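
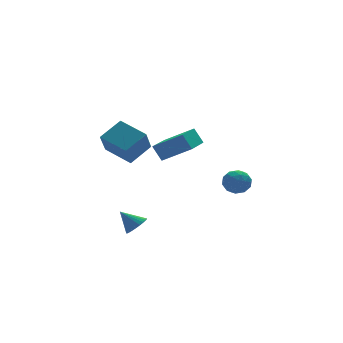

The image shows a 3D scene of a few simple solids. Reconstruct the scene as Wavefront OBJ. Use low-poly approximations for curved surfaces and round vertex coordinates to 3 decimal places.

v 0.491 1.483 3.024
v 0.226 1.984 3.872
v -0.714 2.424 2.093
v -0.978 2.925 2.941
v 1.938 2.935 2.619
v 1.674 3.436 3.467
v 0.734 3.876 1.688
v 0.469 4.377 2.536
v -2.355 1.992 -1.976
v -2.005 1.646 -1.479
v -2.965 2.628 -1.104
v -1.841 1.86 -1.521
v -1.755 2.094 -1.632
v -1.76 2.313 -1.795
v -1.857 2.483 -1.986
v -2.029 2.578 -2.176
v -2.251 2.584 -2.335
v -2.488 2.5 -2.439
v -2.706 2.338 -2.474
v -2.87 2.124 -2.432
v -2.956 1.889 -2.321
v -2.95 1.671 -2.157
v -2.854 1.501 -1.966
v -2.682 1.406 -1.777
v -2.46 1.4 -1.618
v -2.222 1.484 -1.513
v 3.316 3.285 -0.635
v 3.966 3.329 -0.137
v 3.594 2.011 -0.883
v 4.244 2.055 -0.385
v 3.485 2.094 -0.075
v 3.314 2.881 0.079
v 4.246 2.459 -1.099
v 4.075 3.246 -0.945
v 4.541 2.819 -0.423
v 4.071 2.593 0.21
v 3.489 2.747 -1.23
v 3.019 2.521 -0.597
v 3.617 3.419 -0.364
v 3.943 1.921 -0.656
v 3.497 1.944 -0.474
v 3.879 1.97 -0.181
v 3.234 3.155 -0.237
v 3.616 3.181 0.056
v 3.333 2.455 0.092
v 3.944 2.159 -1.076
v 4.326 2.185 -0.783
v 3.681 3.37 -0.839
v 4.063 3.396 -0.546
v 4.227 2.885 -1.112
v 4.337 3.145 -0.24
v 4.5 2.396 -0.386
v 4.501 2.633 -0.805
v 4.4 3.096 -0.715
v 4.06 3.012 0.132
v 4.223 2.263 -0.014
v 3.778 2.286 0.169
v 3.677 2.749 0.259
v 4.398 2.712 -0.036
v 3.337 3.077 -1.006
v 3.5 2.328 -1.152
v 3.883 2.591 -1.279
v 3.782 3.054 -1.189
v 3.06 2.944 -0.634
v 3.223 2.195 -0.78
v 3.16 2.244 -0.305
v 3.059 2.707 -0.215
v 3.162 2.628 -0.984
v -2.719 1.867 2.568
v -3.296 1.249 3.77
v -3.357 3.401 3.051
v -3.933 2.783 4.253
v -1.447 2.157 3.327
v -2.023 1.539 4.529
v -2.084 3.691 3.81
v -2.661 3.073 5.012
f 2 4 1
f 5 2 1
f 1 4 3
f 3 5 1
f 2 8 4
f 6 2 5
f 6 8 2
f 4 8 3
f 7 5 3
f 3 8 7
f 7 6 5
f 8 6 7
f 10 9 12
f 10 12 11
f 12 9 13
f 12 13 11
f 13 9 14
f 13 14 11
f 14 9 15
f 14 15 11
f 15 9 16
f 15 16 11
f 16 9 17
f 16 17 11
f 17 9 18
f 17 18 11
f 18 9 19
f 18 19 11
f 19 9 20
f 19 20 11
f 20 9 21
f 20 21 11
f 21 9 22
f 21 22 11
f 22 9 23
f 22 23 11
f 23 9 24
f 23 24 11
f 24 9 25
f 24 25 11
f 25 9 26
f 25 26 11
f 26 9 10
f 26 10 11
f 27 64 43
f 64 38 67
f 43 67 32
f 64 67 43
f 27 43 39
f 43 32 44
f 39 44 28
f 43 44 39
f 27 39 48
f 39 28 49
f 48 49 34
f 39 49 48
f 27 48 60
f 48 34 63
f 60 63 37
f 48 63 60
f 27 60 64
f 60 37 68
f 64 68 38
f 60 68 64
f 28 44 55
f 44 32 58
f 55 58 36
f 44 58 55
f 32 67 45
f 67 38 66
f 45 66 31
f 67 66 45
f 38 68 65
f 68 37 61
f 65 61 29
f 68 61 65
f 37 63 62
f 63 34 50
f 62 50 33
f 63 50 62
f 34 49 54
f 49 28 51
f 54 51 35
f 49 51 54
f 30 56 42
f 56 36 57
f 42 57 31
f 56 57 42
f 30 42 40
f 42 31 41
f 40 41 29
f 42 41 40
f 30 40 47
f 40 29 46
f 47 46 33
f 40 46 47
f 30 47 52
f 47 33 53
f 52 53 35
f 47 53 52
f 30 52 56
f 52 35 59
f 56 59 36
f 52 59 56
f 31 57 45
f 57 36 58
f 45 58 32
f 57 58 45
f 29 41 65
f 41 31 66
f 65 66 38
f 41 66 65
f 33 46 62
f 46 29 61
f 62 61 37
f 46 61 62
f 35 53 54
f 53 33 50
f 54 50 34
f 53 50 54
f 36 59 55
f 59 35 51
f 55 51 28
f 59 51 55
f 70 72 69
f 73 70 69
f 69 72 71
f 71 73 69
f 70 76 72
f 74 70 73
f 74 76 70
f 72 76 71
f 75 73 71
f 71 76 75
f 75 74 73
f 76 74 75



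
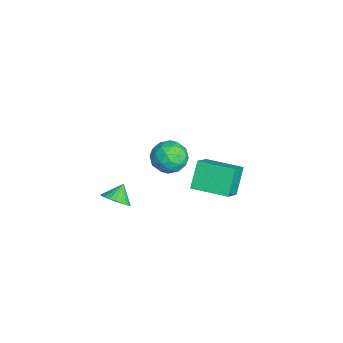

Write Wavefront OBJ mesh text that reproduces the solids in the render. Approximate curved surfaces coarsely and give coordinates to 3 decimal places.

v -1.903 3.087 -2.618
v -0.542 2.411 -1.286
v -0.939 5.02 -2.621
v 0.421 4.344 -1.289
v -0.841 2.556 -3.971
v 0.519 1.88 -2.639
v 0.122 4.489 -3.974
v 1.483 3.813 -2.642
v 3.481 1.213 3.815
v 4.045 0.973 4.669
v 3.835 -0.313 3.151
v 4.399 -0.553 4.005
v 3.353 -0.463 4.074
v 3.135 0.48 4.484
v 4.745 0.18 3.336
v 4.527 1.123 3.746
v 4.826 0.334 4.373
v 3.966 -0.063 4.829
v 3.914 0.723 2.991
v 3.054 0.326 3.447
v 3.732 1.227 4.3
v 4.148 -0.567 3.52
v 3.533 -0.514 3.561
v 3.865 -0.655 4.063
v 3.197 0.938 4.191
v 3.529 0.796 4.693
v 3.122 -0.048 4.344
v 4.351 -0.136 3.127
v 4.683 -0.278 3.629
v 4.015 1.315 3.757
v 4.347 1.174 4.259
v 4.758 0.708 3.476
v 4.523 0.71 4.628
v 4.731 -0.187 4.238
v 4.934 0.244 3.845
v 4.806 0.799 4.086
v 4.018 0.477 4.896
v 4.225 -0.42 4.506
v 3.611 -0.367 4.547
v 3.482 0.187 4.788
v 4.477 0.101 4.722
v 3.655 1.08 3.314
v 3.862 0.183 2.924
v 4.398 0.473 3.032
v 4.269 1.027 3.273
v 3.149 0.847 3.582
v 3.357 -0.05 3.192
v 3.074 -0.139 3.734
v 2.946 0.416 3.975
v 3.403 0.559 3.098
v 1.498 -2.278 -2.164
v 2.209 -2.044 -1.702
v 0.842 -1.762 -1.416
v 2.177 -1.777 -1.915
v 2.041 -1.585 -2.165
v 1.822 -1.499 -2.416
v 1.554 -1.532 -2.628
v 1.278 -1.678 -2.77
v 1.034 -1.915 -2.819
v 0.862 -2.208 -2.769
v 0.786 -2.511 -2.626
v 0.818 -2.779 -2.414
v 0.954 -2.97 -2.163
v 1.173 -3.056 -1.912
v 1.441 -3.023 -1.7
v 1.717 -2.877 -1.559
v 1.961 -2.64 -1.509
v 2.133 -2.347 -1.56
f 2 4 1
f 5 2 1
f 1 4 3
f 3 5 1
f 2 8 4
f 6 2 5
f 6 8 2
f 4 8 3
f 7 5 3
f 3 8 7
f 7 6 5
f 8 6 7
f 9 46 25
f 46 20 49
f 25 49 14
f 46 49 25
f 9 25 21
f 25 14 26
f 21 26 10
f 25 26 21
f 9 21 30
f 21 10 31
f 30 31 16
f 21 31 30
f 9 30 42
f 30 16 45
f 42 45 19
f 30 45 42
f 9 42 46
f 42 19 50
f 46 50 20
f 42 50 46
f 10 26 37
f 26 14 40
f 37 40 18
f 26 40 37
f 14 49 27
f 49 20 48
f 27 48 13
f 49 48 27
f 20 50 47
f 50 19 43
f 47 43 11
f 50 43 47
f 19 45 44
f 45 16 32
f 44 32 15
f 45 32 44
f 16 31 36
f 31 10 33
f 36 33 17
f 31 33 36
f 12 38 24
f 38 18 39
f 24 39 13
f 38 39 24
f 12 24 22
f 24 13 23
f 22 23 11
f 24 23 22
f 12 22 29
f 22 11 28
f 29 28 15
f 22 28 29
f 12 29 34
f 29 15 35
f 34 35 17
f 29 35 34
f 12 34 38
f 34 17 41
f 38 41 18
f 34 41 38
f 13 39 27
f 39 18 40
f 27 40 14
f 39 40 27
f 11 23 47
f 23 13 48
f 47 48 20
f 23 48 47
f 15 28 44
f 28 11 43
f 44 43 19
f 28 43 44
f 17 35 36
f 35 15 32
f 36 32 16
f 35 32 36
f 18 41 37
f 41 17 33
f 37 33 10
f 41 33 37
f 52 51 54
f 52 54 53
f 54 51 55
f 54 55 53
f 55 51 56
f 55 56 53
f 56 51 57
f 56 57 53
f 57 51 58
f 57 58 53
f 58 51 59
f 58 59 53
f 59 51 60
f 59 60 53
f 60 51 61
f 60 61 53
f 61 51 62
f 61 62 53
f 62 51 63
f 62 63 53
f 63 51 64
f 63 64 53
f 64 51 65
f 64 65 53
f 65 51 66
f 65 66 53
f 66 51 67
f 66 67 53
f 67 51 68
f 67 68 53
f 68 51 52
f 68 52 53



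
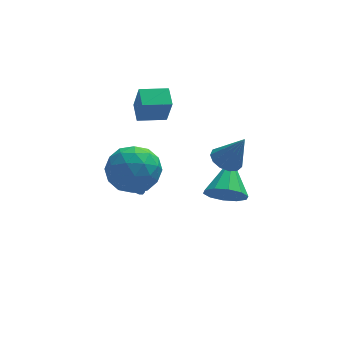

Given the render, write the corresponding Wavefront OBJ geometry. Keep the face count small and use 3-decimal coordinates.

v 2.185 2.608 -3.736
v 2.706 2.904 -4.46
v 2.715 4.152 -2.724
v 2.172 3.126 -4.52
v 1.644 3.151 -4.28
v 1.322 2.968 -3.832
v 1.329 2.648 -3.348
v 1.664 2.313 -3.011
v 2.197 2.09 -2.951
v 2.726 2.066 -3.191
v 3.048 2.248 -3.639
v 3.04 2.568 -4.123
v -1.679 1.486 0.72
v -0.823 0.71 0.553
v -2.817 0.47 -0.393
v -1.961 -0.306 -0.56
v -2.47 -0.213 0.487
v -1.766 0.415 1.175
v -1.874 0.765 -1.015
v -1.17 1.393 -0.327
v -0.944 0.264 -0.519
v -1.312 -0.34 0.409
v -2.328 1.52 -0.249
v -2.696 0.916 0.679
v -1.151 1.187 0.734
v -2.489 -0.007 -0.574
v -2.788 0.048 0.041
v -2.285 -0.409 -0.057
v -1.705 1.014 1.1
v -1.202 0.557 1.002
v -2.17 0.015 0.963
v -2.438 0.623 -0.842
v -1.935 0.166 -0.94
v -1.355 1.589 0.217
v -0.852 1.132 0.119
v -1.47 1.165 -0.803
v -0.719 0.469 0.006
v -1.388 -0.128 -0.648
v -1.337 0.501 -0.915
v -0.923 0.87 -0.511
v -0.936 0.113 0.552
v -1.605 -0.483 -0.102
v -1.903 -0.429 0.513
v -1.49 -0.06 0.917
v -1.006 -0.148 -0.078
v -2.035 1.663 0.262
v -2.704 1.067 -0.392
v -2.15 1.24 -0.757
v -1.737 1.609 -0.353
v -2.252 1.308 0.808
v -2.921 0.711 0.154
v -2.717 0.31 0.671
v -2.303 0.679 1.075
v -2.634 1.328 0.238
v -1.263 3.62 0.556
v -1.098 3.199 1.807
v -1.273 4.501 0.853
v -1.107 4.08 2.104
v -0.053 3.68 0.416
v 0.113 3.259 1.667
v -0.062 4.561 0.713
v 0.103 4.14 1.964
v -1.604 3.019 -2.726
v -1.075 3.101 -3.293
v -0.756 3.021 -1.934
v -1.144 3.41 -3.22
v -1.293 3.65 -3.061
v -1.495 3.782 -2.845
v -1.717 3.781 -2.607
v -1.918 3.649 -2.391
v -2.066 3.408 -2.232
v -2.134 3.099 -2.159
v -2.11 2.777 -2.183
v -1.998 2.496 -2.302
v -1.819 2.306 -2.494
v -1.602 2.239 -2.725
v -1.386 2.307 -2.957
v -1.207 2.498 -3.149
v -1.097 2.779 -3.268
v 2.131 2.301 -1.222
v 2.642 2.793 -1.346
v 2.789 1.979 0.202
v 2.338 2.988 -1.162
v 1.968 2.965 -0.996
v 1.65 2.731 -0.902
v 1.485 2.36 -0.91
v 1.525 1.971 -1.016
v 1.758 1.686 -1.188
v 2.109 1.596 -1.37
v 2.467 1.73 -1.505
v 2.719 2.045 -1.55
v 2.784 2.441 -1.491
f 2 1 4
f 2 4 3
f 4 1 5
f 4 5 3
f 5 1 6
f 5 6 3
f 6 1 7
f 6 7 3
f 7 1 8
f 7 8 3
f 8 1 9
f 8 9 3
f 9 1 10
f 9 10 3
f 10 1 11
f 10 11 3
f 11 1 12
f 11 12 3
f 12 1 2
f 12 2 3
f 13 50 29
f 50 24 53
f 29 53 18
f 50 53 29
f 13 29 25
f 29 18 30
f 25 30 14
f 29 30 25
f 13 25 34
f 25 14 35
f 34 35 20
f 25 35 34
f 13 34 46
f 34 20 49
f 46 49 23
f 34 49 46
f 13 46 50
f 46 23 54
f 50 54 24
f 46 54 50
f 14 30 41
f 30 18 44
f 41 44 22
f 30 44 41
f 18 53 31
f 53 24 52
f 31 52 17
f 53 52 31
f 24 54 51
f 54 23 47
f 51 47 15
f 54 47 51
f 23 49 48
f 49 20 36
f 48 36 19
f 49 36 48
f 20 35 40
f 35 14 37
f 40 37 21
f 35 37 40
f 16 42 28
f 42 22 43
f 28 43 17
f 42 43 28
f 16 28 26
f 28 17 27
f 26 27 15
f 28 27 26
f 16 26 33
f 26 15 32
f 33 32 19
f 26 32 33
f 16 33 38
f 33 19 39
f 38 39 21
f 33 39 38
f 16 38 42
f 38 21 45
f 42 45 22
f 38 45 42
f 17 43 31
f 43 22 44
f 31 44 18
f 43 44 31
f 15 27 51
f 27 17 52
f 51 52 24
f 27 52 51
f 19 32 48
f 32 15 47
f 48 47 23
f 32 47 48
f 21 39 40
f 39 19 36
f 40 36 20
f 39 36 40
f 22 45 41
f 45 21 37
f 41 37 14
f 45 37 41
f 56 58 55
f 59 56 55
f 55 58 57
f 57 59 55
f 56 62 58
f 60 56 59
f 60 62 56
f 58 62 57
f 61 59 57
f 57 62 61
f 61 60 59
f 62 60 61
f 64 63 66
f 64 66 65
f 66 63 67
f 66 67 65
f 67 63 68
f 67 68 65
f 68 63 69
f 68 69 65
f 69 63 70
f 69 70 65
f 70 63 71
f 70 71 65
f 71 63 72
f 71 72 65
f 72 63 73
f 72 73 65
f 73 63 74
f 73 74 65
f 74 63 75
f 74 75 65
f 75 63 76
f 75 76 65
f 76 63 77
f 76 77 65
f 77 63 78
f 77 78 65
f 78 63 79
f 78 79 65
f 79 63 64
f 79 64 65
f 81 80 83
f 81 83 82
f 83 80 84
f 83 84 82
f 84 80 85
f 84 85 82
f 85 80 86
f 85 86 82
f 86 80 87
f 86 87 82
f 87 80 88
f 87 88 82
f 88 80 89
f 88 89 82
f 89 80 90
f 89 90 82
f 90 80 91
f 90 91 82
f 91 80 92
f 91 92 82
f 92 80 81
f 92 81 82



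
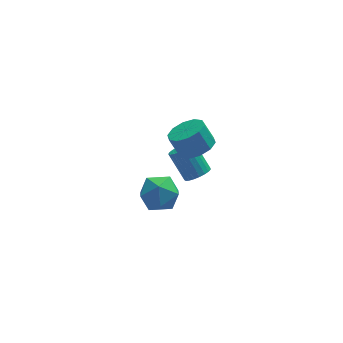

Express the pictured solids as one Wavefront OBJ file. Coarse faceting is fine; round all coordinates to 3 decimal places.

v -0.884 -0.352 2.294
v -0.149 -0.558 2.691
v -0.562 -0.193 3.643
v -1.296 0.012 3.246
v -0.107 -0.057 2.517
v -0.52 0.307 3.47
v -0.362 0.33 2.258
v -0.775 0.695 3.21
v -0.816 0.458 2.013
v -1.229 0.822 2.965
v -1.296 0.275 1.875
v -1.709 0.64 2.827
v -1.618 -0.147 1.897
v -2.031 0.218 2.849
v -1.66 -0.647 2.07
v -2.073 -0.283 3.023
v -1.405 -1.035 2.33
v -1.818 -0.67 3.282
v -0.951 -1.162 2.575
v -1.364 -0.798 3.527
v -0.471 -0.98 2.713
v -0.884 -0.615 3.665
v -2.586 1.967 -1.954
v -1.572 1.787 -1.913
v -2.708 0.973 -3.287
v -1.694 0.793 -3.246
v -2.314 0.42 -2.513
v -2.239 1.034 -1.689
v -2.041 1.726 -3.511
v -1.966 2.34 -2.687
v -1.236 1.638 -2.875
v -1.404 0.83 -2.258
v -2.876 1.93 -2.942
v -3.044 1.122 -2.325
v -0.775 -0.037 -0.002
v -0.223 -0.098 0.295
v -0.733 0.755 1.419
v -1.285 0.817 1.122
v -0.183 0.116 0.15
v -0.693 0.97 1.274
v -0.246 0.304 -0.021
v -0.755 1.158 1.103
v -0.4 0.434 -0.189
v -0.909 1.287 0.935
v -0.619 0.481 -0.324
v -1.128 1.335 0.799
v -0.865 0.44 -0.404
v -1.374 1.293 0.719
v -1.096 0.315 -0.414
v -1.605 1.169 0.709
v -1.271 0.13 -0.353
v -1.78 0.984 0.77
v -1.36 -0.083 -0.231
v -1.869 0.77 0.892
v -1.348 -0.289 -0.07
v -1.858 0.564 1.054
v -1.238 -0.451 0.104
v -1.747 0.402 1.227
v -1.047 -0.542 0.259
v -1.556 0.311 1.382
v -0.809 -0.545 0.369
v -1.319 0.308 1.492
v -0.566 -0.46 0.415
v -1.075 0.393 1.538
v -0.358 -0.302 0.389
v -0.868 0.551 1.512
f 2 1 5
f 2 5 3
f 3 5 6
f 3 6 4
f 5 1 7
f 5 7 6
f 6 7 8
f 6 8 4
f 7 1 9
f 7 9 8
f 8 9 10
f 8 10 4
f 9 1 11
f 9 11 10
f 10 11 12
f 10 12 4
f 11 1 13
f 11 13 12
f 12 13 14
f 12 14 4
f 13 1 15
f 13 15 14
f 14 15 16
f 14 16 4
f 15 1 17
f 15 17 16
f 16 17 18
f 16 18 4
f 17 1 19
f 17 19 18
f 18 19 20
f 18 20 4
f 19 1 21
f 19 21 20
f 20 21 22
f 20 22 4
f 21 1 2
f 21 2 22
f 22 2 3
f 22 3 4
f 23 34 28
f 23 28 24
f 23 24 30
f 23 30 33
f 23 33 34
f 24 28 32
f 28 34 27
f 34 33 25
f 33 30 29
f 30 24 31
f 26 32 27
f 26 27 25
f 26 25 29
f 26 29 31
f 26 31 32
f 27 32 28
f 25 27 34
f 29 25 33
f 31 29 30
f 32 31 24
f 36 35 39
f 36 39 37
f 37 39 40
f 37 40 38
f 39 35 41
f 39 41 40
f 40 41 42
f 40 42 38
f 41 35 43
f 41 43 42
f 42 43 44
f 42 44 38
f 43 35 45
f 43 45 44
f 44 45 46
f 44 46 38
f 45 35 47
f 45 47 46
f 46 47 48
f 46 48 38
f 47 35 49
f 47 49 48
f 48 49 50
f 48 50 38
f 49 35 51
f 49 51 50
f 50 51 52
f 50 52 38
f 51 35 53
f 51 53 52
f 52 53 54
f 52 54 38
f 53 35 55
f 53 55 54
f 54 55 56
f 54 56 38
f 55 35 57
f 55 57 56
f 56 57 58
f 56 58 38
f 57 35 59
f 57 59 58
f 58 59 60
f 58 60 38
f 59 35 61
f 59 61 60
f 60 61 62
f 60 62 38
f 61 35 63
f 61 63 62
f 62 63 64
f 62 64 38
f 63 35 65
f 63 65 64
f 64 65 66
f 64 66 38
f 65 35 36
f 65 36 66
f 66 36 37
f 66 37 38



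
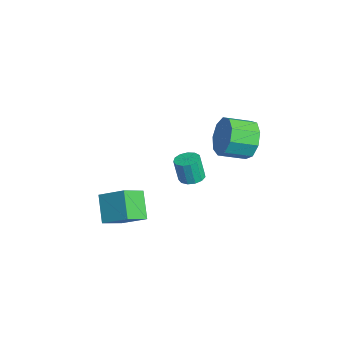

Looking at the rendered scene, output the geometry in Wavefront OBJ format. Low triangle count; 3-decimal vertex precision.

v 1.775 1.97 -4.052
v 2.291 1.609 -4.048
v 2.141 1.408 -2.823
v 1.625 1.77 -2.828
v 2.401 1.94 -3.98
v 2.25 1.739 -2.756
v 2.311 2.28 -3.935
v 2.16 2.08 -2.711
v 2.052 2.523 -3.928
v 1.901 2.322 -2.703
v 1.705 2.589 -3.96
v 1.554 2.389 -2.735
v 1.38 2.46 -4.021
v 1.229 2.259 -2.796
v 1.181 2.174 -4.092
v 1.03 1.974 -2.868
v 1.17 1.824 -4.151
v 1.02 1.624 -2.926
v 1.352 1.521 -4.178
v 1.201 1.32 -2.953
v 1.668 1.36 -4.165
v 1.517 1.159 -2.941
v 2.019 1.393 -4.117
v 1.868 1.192 -2.892
v 4.321 -2.888 -4.027
v 3.221 -2.757 -3.001
v 3.795 -1.871 -4.722
v 2.694 -1.74 -3.696
v 5.146 -1.94 -3.264
v 4.045 -1.809 -2.238
v 4.619 -0.923 -3.959
v 3.519 -0.792 -2.933
v 3.282 4.197 -0.714
v 3.818 4.477 0.145
v 3.734 3.203 0.612
v 3.198 2.923 -0.246
v 3.114 4.564 0.256
v 3.03 3.29 0.723
v 2.488 4.479 -0.087
v 2.404 3.205 0.381
v 2.234 4.263 -0.723
v 2.15 2.988 -0.255
v 2.47 4.015 -1.354
v 2.386 2.741 -0.887
v 3.086 3.853 -1.686
v 3.002 2.579 -1.219
v 3.794 3.852 -1.563
v 3.71 2.578 -1.095
v 4.262 4.012 -1.043
v 4.178 2.738 -0.575
v 4.271 4.259 -0.368
v 4.188 2.985 0.1
f 2 1 5
f 2 5 3
f 3 5 6
f 3 6 4
f 5 1 7
f 5 7 6
f 6 7 8
f 6 8 4
f 7 1 9
f 7 9 8
f 8 9 10
f 8 10 4
f 9 1 11
f 9 11 10
f 10 11 12
f 10 12 4
f 11 1 13
f 11 13 12
f 12 13 14
f 12 14 4
f 13 1 15
f 13 15 14
f 14 15 16
f 14 16 4
f 15 1 17
f 15 17 16
f 16 17 18
f 16 18 4
f 17 1 19
f 17 19 18
f 18 19 20
f 18 20 4
f 19 1 21
f 19 21 20
f 20 21 22
f 20 22 4
f 21 1 23
f 21 23 22
f 22 23 24
f 22 24 4
f 23 1 2
f 23 2 24
f 24 2 3
f 24 3 4
f 26 28 25
f 29 26 25
f 25 28 27
f 27 29 25
f 26 32 28
f 30 26 29
f 30 32 26
f 28 32 27
f 31 29 27
f 27 32 31
f 31 30 29
f 32 30 31
f 34 33 37
f 34 37 35
f 35 37 38
f 35 38 36
f 37 33 39
f 37 39 38
f 38 39 40
f 38 40 36
f 39 33 41
f 39 41 40
f 40 41 42
f 40 42 36
f 41 33 43
f 41 43 42
f 42 43 44
f 42 44 36
f 43 33 45
f 43 45 44
f 44 45 46
f 44 46 36
f 45 33 47
f 45 47 46
f 46 47 48
f 46 48 36
f 47 33 49
f 47 49 48
f 48 49 50
f 48 50 36
f 49 33 51
f 49 51 50
f 50 51 52
f 50 52 36
f 51 33 34
f 51 34 52
f 52 34 35
f 52 35 36



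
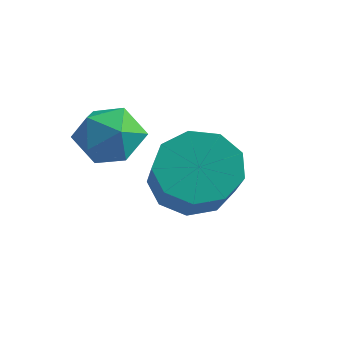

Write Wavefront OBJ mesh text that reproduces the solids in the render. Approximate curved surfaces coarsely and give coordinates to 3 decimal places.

v 1.097 2.947 0.556
v 1.353 2.695 0.012
v 1.067 1.985 0.988
v 1.323 1.733 0.444
v 1.685 2.115 0.828
v 1.704 2.709 0.562
v 0.716 1.971 0.438
v 0.735 2.565 0.172
v 1.118 2.092 -0.061
v 1.717 2.181 0.18
v 0.703 2.499 0.82
v 1.302 2.588 1.061
v 1.798 3.655 -0.842
v 2.338 3.656 -1.349
v 3.321 2.707 -0.305
v 2.782 2.705 0.202
v 2.391 4.053 -1.038
v 3.374 3.103 0.006
v 2.167 4.263 -0.636
v 3.15 3.313 0.408
v 1.77 4.188 -0.33
v 2.753 3.239 0.714
v 1.387 3.864 -0.264
v 2.37 2.915 0.78
v 1.196 3.442 -0.468
v 2.179 2.493 0.576
v 1.287 3.12 -0.847
v 2.271 2.17 0.197
v 1.618 3.048 -1.224
v 2.601 2.098 -0.18
v 2.032 3.26 -1.422
v 3.016 2.31 -0.378
f 1 12 6
f 1 6 2
f 1 2 8
f 1 8 11
f 1 11 12
f 2 6 10
f 6 12 5
f 12 11 3
f 11 8 7
f 8 2 9
f 4 10 5
f 4 5 3
f 4 3 7
f 4 7 9
f 4 9 10
f 5 10 6
f 3 5 12
f 7 3 11
f 9 7 8
f 10 9 2
f 14 13 17
f 14 17 15
f 15 17 18
f 15 18 16
f 17 13 19
f 17 19 18
f 18 19 20
f 18 20 16
f 19 13 21
f 19 21 20
f 20 21 22
f 20 22 16
f 21 13 23
f 21 23 22
f 22 23 24
f 22 24 16
f 23 13 25
f 23 25 24
f 24 25 26
f 24 26 16
f 25 13 27
f 25 27 26
f 26 27 28
f 26 28 16
f 27 13 29
f 27 29 28
f 28 29 30
f 28 30 16
f 29 13 31
f 29 31 30
f 30 31 32
f 30 32 16
f 31 13 14
f 31 14 32
f 32 14 15
f 32 15 16



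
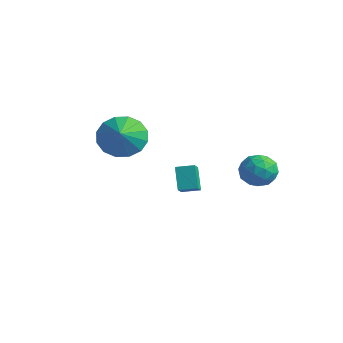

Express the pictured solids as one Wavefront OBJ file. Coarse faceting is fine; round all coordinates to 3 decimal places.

v -3.951 2.536 -0.95
v -3.483 1.942 -0.443
v -3.377 3.105 -0.813
v -2.909 2.512 -0.306
v -3.351 2.168 -1.934
v -2.883 1.575 -1.427
v -2.777 2.738 -1.797
v -2.309 2.144 -1.29
v 0.739 2.815 1.34
v 1.425 2.557 1.753
v 0.935 1.843 0.407
v 1.621 1.585 0.82
v 0.86 1.471 1.158
v 0.738 2.072 1.734
v 1.622 2.328 0.426
v 1.5 2.929 1.002
v 1.971 2.257 1.188
v 1.5 1.727 1.64
v 0.86 2.673 0.52
v 0.389 2.143 0.972
v 1.065 2.771 1.628
v 1.295 1.629 0.532
v 0.848 1.562 0.73
v 1.251 1.41 0.973
v 0.661 2.486 1.617
v 1.064 2.334 1.86
v 0.732 1.696 1.511
v 1.296 2.066 0.3
v 1.699 1.914 0.543
v 1.109 2.99 1.187
v 1.512 2.838 1.43
v 1.628 2.704 0.649
v 1.789 2.443 1.539
v 1.904 1.872 0.991
v 1.905 2.309 0.759
v 1.833 2.662 1.097
v 1.512 2.132 1.805
v 1.627 1.561 1.257
v 1.179 1.493 1.455
v 1.108 1.846 1.794
v 1.833 1.955 1.473
v 0.733 2.839 0.903
v 0.848 2.268 0.355
v 1.252 2.554 0.366
v 1.181 2.907 0.705
v 0.456 2.528 1.169
v 0.571 1.957 0.621
v 0.527 1.738 1.063
v 0.455 2.091 1.401
v 0.527 2.445 0.687
v -1.279 -2.632 3.591
v -0.74 -1.819 3.852
v -0.641 -3.248 4.189
v -1.115 -1.855 4.215
v -1.534 -2.099 4.41
v -1.884 -2.486 4.386
v -2.073 -2.912 4.149
v -2.049 -3.263 3.762
v -1.818 -3.445 3.329
v -1.443 -3.409 2.967
v -1.024 -3.165 2.771
v -0.674 -2.778 2.795
v -0.485 -2.352 3.033
v -0.509 -2.001 3.42
f 2 4 1
f 5 2 1
f 1 4 3
f 3 5 1
f 2 8 4
f 6 2 5
f 6 8 2
f 4 8 3
f 7 5 3
f 3 8 7
f 7 6 5
f 8 6 7
f 9 46 25
f 46 20 49
f 25 49 14
f 46 49 25
f 9 25 21
f 25 14 26
f 21 26 10
f 25 26 21
f 9 21 30
f 21 10 31
f 30 31 16
f 21 31 30
f 9 30 42
f 30 16 45
f 42 45 19
f 30 45 42
f 9 42 46
f 42 19 50
f 46 50 20
f 42 50 46
f 10 26 37
f 26 14 40
f 37 40 18
f 26 40 37
f 14 49 27
f 49 20 48
f 27 48 13
f 49 48 27
f 20 50 47
f 50 19 43
f 47 43 11
f 50 43 47
f 19 45 44
f 45 16 32
f 44 32 15
f 45 32 44
f 16 31 36
f 31 10 33
f 36 33 17
f 31 33 36
f 12 38 24
f 38 18 39
f 24 39 13
f 38 39 24
f 12 24 22
f 24 13 23
f 22 23 11
f 24 23 22
f 12 22 29
f 22 11 28
f 29 28 15
f 22 28 29
f 12 29 34
f 29 15 35
f 34 35 17
f 29 35 34
f 12 34 38
f 34 17 41
f 38 41 18
f 34 41 38
f 13 39 27
f 39 18 40
f 27 40 14
f 39 40 27
f 11 23 47
f 23 13 48
f 47 48 20
f 23 48 47
f 15 28 44
f 28 11 43
f 44 43 19
f 28 43 44
f 17 35 36
f 35 15 32
f 36 32 16
f 35 32 36
f 18 41 37
f 41 17 33
f 37 33 10
f 41 33 37
f 52 51 54
f 52 54 53
f 54 51 55
f 54 55 53
f 55 51 56
f 55 56 53
f 56 51 57
f 56 57 53
f 57 51 58
f 57 58 53
f 58 51 59
f 58 59 53
f 59 51 60
f 59 60 53
f 60 51 61
f 60 61 53
f 61 51 62
f 61 62 53
f 62 51 63
f 62 63 53
f 63 51 64
f 63 64 53
f 64 51 52
f 64 52 53



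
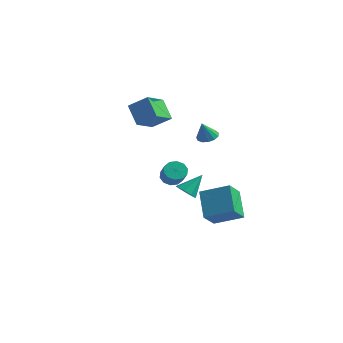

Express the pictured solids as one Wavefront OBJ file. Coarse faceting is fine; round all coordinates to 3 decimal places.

v 3.849 0.104 3.07
v 4.19 -0.374 2.905
v 3.751 -0.324 4.11
v 4.408 -0.136 3.023
v 4.448 0.178 3.156
v 4.299 0.469 3.262
v 4.006 0.644 3.307
v 3.664 0.648 3.276
v 3.38 0.479 3.18
v 3.246 0.191 3.049
v 3.302 -0.124 2.924
v 3.533 -0.367 2.846
v 3.863 -0.46 2.838
v 1.793 3.778 -3.524
v 1.81 2.664 -2.579
v 3.358 4.353 -2.873
v 3.375 3.24 -1.929
v 2.725 2.7 -4.811
v 2.742 1.587 -3.867
v 4.29 3.276 -4.161
v 4.307 2.162 -3.216
v -1.232 1.151 2.383
v -2.132 1.676 3.419
v -1.174 2.606 1.696
v -2.074 3.131 2.733
v -0.166 1.469 3.147
v -1.066 1.994 4.184
v -0.108 2.924 2.461
v -1.008 3.449 3.497
v 3.324 -1.197 -0.642
v 3.614 -0.828 -1.107
v 3.776 -0.283 0.362
v 3.136 -0.689 -1.019
v 2.769 -0.847 -0.71
v 2.727 -1.21 -0.361
v 3.035 -1.565 -0.177
v 3.513 -1.704 -0.264
v 3.88 -1.546 -0.573
v 3.922 -1.184 -0.922
v -0.567 3.63 -2.346
v -0.107 4.144 -2.324
v 0.546 3.525 -1.472
v 0.087 3.01 -1.494
v -0.409 4.225 -2.034
v 0.244 3.605 -1.182
v -0.772 4.078 -1.864
v -0.119 3.458 -1.011
v -1.055 3.76 -1.877
v -0.402 3.141 -1.024
v -1.153 3.392 -2.07
v -0.499 2.773 -1.217
v -1.026 3.115 -2.368
v -0.373 2.496 -1.516
v -0.724 3.035 -2.658
v -0.071 2.415 -1.806
v -0.361 3.182 -2.829
v 0.292 2.562 -1.976
v -0.078 3.499 -2.816
v 0.575 2.88 -1.963
v 0.019 3.867 -2.623
v 0.673 3.248 -1.77
f 2 1 4
f 2 4 3
f 4 1 5
f 4 5 3
f 5 1 6
f 5 6 3
f 6 1 7
f 6 7 3
f 7 1 8
f 7 8 3
f 8 1 9
f 8 9 3
f 9 1 10
f 9 10 3
f 10 1 11
f 10 11 3
f 11 1 12
f 11 12 3
f 12 1 13
f 12 13 3
f 13 1 2
f 13 2 3
f 15 17 14
f 18 15 14
f 14 17 16
f 16 18 14
f 15 21 17
f 19 15 18
f 19 21 15
f 17 21 16
f 20 18 16
f 16 21 20
f 20 19 18
f 21 19 20
f 23 25 22
f 26 23 22
f 22 25 24
f 24 26 22
f 23 29 25
f 27 23 26
f 27 29 23
f 25 29 24
f 28 26 24
f 24 29 28
f 28 27 26
f 29 27 28
f 31 30 33
f 31 33 32
f 33 30 34
f 33 34 32
f 34 30 35
f 34 35 32
f 35 30 36
f 35 36 32
f 36 30 37
f 36 37 32
f 37 30 38
f 37 38 32
f 38 30 39
f 38 39 32
f 39 30 31
f 39 31 32
f 41 40 44
f 41 44 42
f 42 44 45
f 42 45 43
f 44 40 46
f 44 46 45
f 45 46 47
f 45 47 43
f 46 40 48
f 46 48 47
f 47 48 49
f 47 49 43
f 48 40 50
f 48 50 49
f 49 50 51
f 49 51 43
f 50 40 52
f 50 52 51
f 51 52 53
f 51 53 43
f 52 40 54
f 52 54 53
f 53 54 55
f 53 55 43
f 54 40 56
f 54 56 55
f 55 56 57
f 55 57 43
f 56 40 58
f 56 58 57
f 57 58 59
f 57 59 43
f 58 40 60
f 58 60 59
f 59 60 61
f 59 61 43
f 60 40 41
f 60 41 61
f 61 41 42
f 61 42 43



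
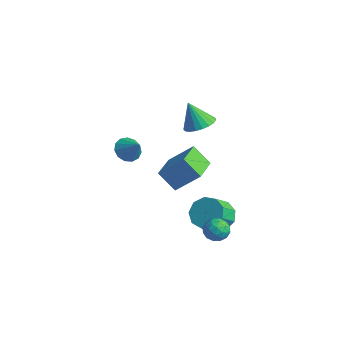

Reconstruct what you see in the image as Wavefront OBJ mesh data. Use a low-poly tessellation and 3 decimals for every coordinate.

v 1.531 2.624 -4.193
v 2.392 2.407 -4.673
v 2.65 1.338 -3.728
v 1.789 1.556 -3.247
v 2.51 2.874 -4.177
v 2.768 1.805 -3.232
v 2.169 3.224 -3.689
v 2.427 2.155 -2.744
v 1.53 3.293 -3.436
v 1.788 2.224 -2.491
v 0.891 3.05 -3.537
v 1.149 1.981 -2.592
v 0.552 2.607 -3.945
v 0.81 1.538 -3
v 0.671 2.173 -4.469
v 0.929 1.104 -3.524
v 1.192 1.95 -4.863
v 1.45 0.881 -3.918
v 1.872 2.042 -4.944
v 2.13 0.973 -3.999
v 0.099 2.536 2.25
v 0.928 2.448 2.589
v -0.519 2.264 3.69
v 0.865 2.814 2.631
v 0.67 3.133 2.608
v 0.376 3.348 2.522
v 0.034 3.423 2.39
v -0.297 3.344 2.233
v -0.559 3.126 2.08
v -0.708 2.806 1.955
v -0.717 2.439 1.882
v -0.585 2.089 1.872
v -0.335 1.816 1.928
v -0.01 1.668 2.039
v 0.334 1.67 2.187
v 0.637 1.821 2.346
v 0.847 2.097 2.488
v -3.664 0.8 -0.996
v -3.256 0.242 -1.418
v -2.696 0.82 -0.084
v -3.117 0.648 -1.574
v -3.153 1.102 -1.546
v -3.35 1.461 -1.344
v -3.647 1.609 -1.031
v -3.95 1.501 -0.707
v -4.162 1.17 -0.475
v -4.216 0.722 -0.408
v -4.095 0.298 -0.527
v -3.837 0.034 -0.796
v -3.524 0.013 -1.128
v 3.089 1.434 -4.187
v 3.629 1.582 -3.679
v 2.591 0.618 -3.421
v 3.131 0.766 -2.913
v 2.607 1.289 -3.07
v 2.915 1.793 -3.544
v 3.305 0.407 -3.556
v 3.613 0.911 -4.03
v 3.763 0.947 -3.288
v 3.332 1.492 -2.988
v 2.888 0.708 -4.112
v 2.457 1.253 -3.812
v 3.403 1.58 -4
v 2.817 0.62 -3.1
v 2.509 0.928 -3.193
v 2.827 1.015 -2.893
v 2.983 1.704 -3.921
v 3.3 1.791 -3.622
v 2.7 1.618 -3.265
v 2.92 0.409 -3.478
v 3.237 0.496 -3.179
v 3.393 1.185 -4.207
v 3.711 1.272 -3.907
v 3.52 0.582 -3.835
v 3.799 1.293 -3.472
v 3.507 0.814 -3.022
v 3.609 0.603 -3.4
v 3.789 0.899 -3.678
v 3.546 1.614 -3.296
v 3.253 1.134 -2.845
v 2.945 1.441 -2.938
v 3.126 1.738 -3.216
v 3.624 1.241 -3.066
v 2.967 1.066 -4.255
v 2.674 0.586 -3.804
v 3.094 0.462 -3.884
v 3.275 0.759 -4.162
v 2.713 1.386 -4.078
v 2.421 0.907 -3.628
v 2.431 1.301 -3.422
v 2.611 1.597 -3.7
v 2.596 0.959 -4.034
v 1.903 -0.618 -0.347
v 1.029 -0.996 0.638
v 0.798 0.984 -0.711
v -0.076 0.606 0.273
v 2.816 0.274 0.807
v 1.942 -0.104 1.791
v 1.711 1.876 0.442
v 0.837 1.498 1.427
f 2 1 5
f 2 5 3
f 3 5 6
f 3 6 4
f 5 1 7
f 5 7 6
f 6 7 8
f 6 8 4
f 7 1 9
f 7 9 8
f 8 9 10
f 8 10 4
f 9 1 11
f 9 11 10
f 10 11 12
f 10 12 4
f 11 1 13
f 11 13 12
f 12 13 14
f 12 14 4
f 13 1 15
f 13 15 14
f 14 15 16
f 14 16 4
f 15 1 17
f 15 17 16
f 16 17 18
f 16 18 4
f 17 1 19
f 17 19 18
f 18 19 20
f 18 20 4
f 19 1 2
f 19 2 20
f 20 2 3
f 20 3 4
f 22 21 24
f 22 24 23
f 24 21 25
f 24 25 23
f 25 21 26
f 25 26 23
f 26 21 27
f 26 27 23
f 27 21 28
f 27 28 23
f 28 21 29
f 28 29 23
f 29 21 30
f 29 30 23
f 30 21 31
f 30 31 23
f 31 21 32
f 31 32 23
f 32 21 33
f 32 33 23
f 33 21 34
f 33 34 23
f 34 21 35
f 34 35 23
f 35 21 36
f 35 36 23
f 36 21 37
f 36 37 23
f 37 21 22
f 37 22 23
f 39 38 41
f 39 41 40
f 41 38 42
f 41 42 40
f 42 38 43
f 42 43 40
f 43 38 44
f 43 44 40
f 44 38 45
f 44 45 40
f 45 38 46
f 45 46 40
f 46 38 47
f 46 47 40
f 47 38 48
f 47 48 40
f 48 38 49
f 48 49 40
f 49 38 50
f 49 50 40
f 50 38 39
f 50 39 40
f 51 88 67
f 88 62 91
f 67 91 56
f 88 91 67
f 51 67 63
f 67 56 68
f 63 68 52
f 67 68 63
f 51 63 72
f 63 52 73
f 72 73 58
f 63 73 72
f 51 72 84
f 72 58 87
f 84 87 61
f 72 87 84
f 51 84 88
f 84 61 92
f 88 92 62
f 84 92 88
f 52 68 79
f 68 56 82
f 79 82 60
f 68 82 79
f 56 91 69
f 91 62 90
f 69 90 55
f 91 90 69
f 62 92 89
f 92 61 85
f 89 85 53
f 92 85 89
f 61 87 86
f 87 58 74
f 86 74 57
f 87 74 86
f 58 73 78
f 73 52 75
f 78 75 59
f 73 75 78
f 54 80 66
f 80 60 81
f 66 81 55
f 80 81 66
f 54 66 64
f 66 55 65
f 64 65 53
f 66 65 64
f 54 64 71
f 64 53 70
f 71 70 57
f 64 70 71
f 54 71 76
f 71 57 77
f 76 77 59
f 71 77 76
f 54 76 80
f 76 59 83
f 80 83 60
f 76 83 80
f 55 81 69
f 81 60 82
f 69 82 56
f 81 82 69
f 53 65 89
f 65 55 90
f 89 90 62
f 65 90 89
f 57 70 86
f 70 53 85
f 86 85 61
f 70 85 86
f 59 77 78
f 77 57 74
f 78 74 58
f 77 74 78
f 60 83 79
f 83 59 75
f 79 75 52
f 83 75 79
f 94 96 93
f 97 94 93
f 93 96 95
f 95 97 93
f 94 100 96
f 98 94 97
f 98 100 94
f 96 100 95
f 99 97 95
f 95 100 99
f 99 98 97
f 100 98 99



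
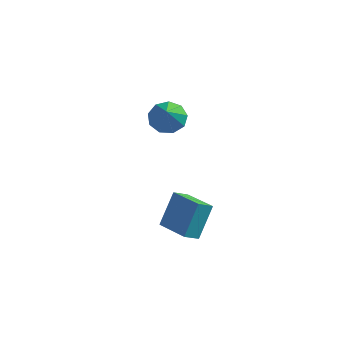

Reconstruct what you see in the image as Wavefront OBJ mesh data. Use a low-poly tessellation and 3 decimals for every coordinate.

v -1.173 -4.302 -3.021
v -0.96 -3.33 -1.486
v -0.77 -3.687 -3.467
v -0.557 -2.715 -1.931
v 0.377 -5.105 -2.729
v 0.59 -4.133 -1.193
v 0.78 -4.49 -3.174
v 0.993 -3.518 -1.639
v -3.598 1.66 -0.496
v -3.089 1.19 -1.117
v -3.122 0.52 0.756
v -2.735 1.641 -0.842
v -2.784 2.101 -0.405
v -3.214 2.354 -0.011
v -3.824 2.283 0.156
v -4.328 1.921 0.018
v -4.49 1.437 -0.362
v -4.235 1.057 -0.804
v -3.682 0.96 -1.102
f 2 4 1
f 5 2 1
f 1 4 3
f 3 5 1
f 2 8 4
f 6 2 5
f 6 8 2
f 4 8 3
f 7 5 3
f 3 8 7
f 7 6 5
f 8 6 7
f 10 9 12
f 10 12 11
f 12 9 13
f 12 13 11
f 13 9 14
f 13 14 11
f 14 9 15
f 14 15 11
f 15 9 16
f 15 16 11
f 16 9 17
f 16 17 11
f 17 9 18
f 17 18 11
f 18 9 19
f 18 19 11
f 19 9 10
f 19 10 11



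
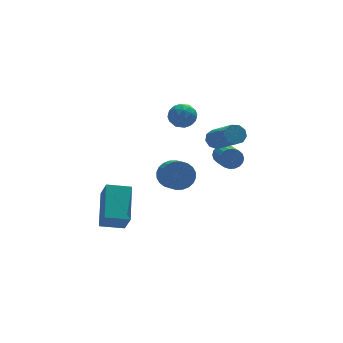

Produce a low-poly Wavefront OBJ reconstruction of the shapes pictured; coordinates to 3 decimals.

v -4.152 -2.116 -3.562
v -3.605 -0.52 -2.508
v -4.227 -1.411 -4.592
v -3.68 0.186 -3.537
v -3.02 -2.346 -3.803
v -2.473 -0.749 -2.748
v -3.095 -1.64 -4.832
v -2.548 -0.044 -3.778
v -0.991 -2.272 -1.262
v -0.757 -1.924 -0.604
v -0.834 -2.9 -0.06
v -1.069 -3.248 -0.718
v -1.059 -1.89 -0.585
v -1.136 -2.866 -0.042
v -1.35 -1.913 -0.67
v -1.428 -2.889 -0.126
v -1.587 -1.992 -0.844
v -1.665 -2.968 -0.3
v -1.733 -2.113 -1.082
v -1.811 -3.089 -0.538
v -1.767 -2.258 -1.347
v -1.844 -3.234 -0.803
v -1.682 -2.405 -1.6
v -1.759 -3.381 -1.056
v -1.492 -2.532 -1.801
v -1.569 -3.508 -1.257
v -1.226 -2.62 -1.92
v -1.303 -3.596 -1.376
v -0.924 -2.654 -1.938
v -1.001 -3.63 -1.395
v -0.632 -2.631 -1.854
v -0.71 -3.607 -1.31
v -0.395 -2.552 -1.68
v -0.473 -3.528 -1.136
v -0.249 -2.431 -1.442
v -0.327 -3.407 -0.898
v -0.216 -2.286 -1.177
v -0.293 -3.262 -0.633
v -0.301 -2.139 -0.924
v -0.378 -3.115 -0.38
v -0.491 -2.012 -0.723
v -0.568 -2.988 -0.179
v 2.763 1.526 -3.005
v 3.088 1.318 -3.451
v 2.962 -0.015 -2.921
v 2.637 0.194 -2.475
v 3.269 1.374 -3.269
v 3.142 0.041 -2.738
v 3.349 1.459 -3.034
v 3.222 0.127 -2.503
v 3.313 1.559 -2.793
v 3.186 0.226 -2.263
v 3.168 1.651 -2.595
v 3.042 0.319 -2.064
v 2.943 1.719 -2.478
v 2.817 0.387 -1.947
v 2.683 1.749 -2.465
v 2.556 0.416 -1.934
v 2.438 1.735 -2.559
v 2.312 0.402 -2.029
v 2.258 1.679 -2.742
v 2.131 0.346 -2.211
v 2.178 1.593 -2.977
v 2.051 0.261 -2.446
v 2.214 1.494 -3.217
v 2.087 0.161 -2.687
v 2.358 1.401 -3.416
v 2.232 0.069 -2.885
v 2.583 1.333 -3.533
v 2.457 0.001 -3.002
v 2.844 1.304 -3.546
v 2.717 -0.029 -3.015
v -0.367 0.523 0.736
v 0.069 1.101 0.686
v 0.571 -0.181 0.774
v 1.007 0.397 0.724
v 0.619 0.286 1.327
v 0.039 0.721 1.304
v 0.601 0.199 0.156
v 0.021 0.634 0.133
v 0.667 0.901 0.328
v 0.678 0.955 1.051
v -0.038 -0.035 0.409
v -0.027 0.019 1.132
v -0.232 0.874 0.708
v 0.872 0.046 0.752
v 0.644 -0.019 1.107
v 0.9 0.321 1.077
v -0.249 0.651 1.071
v 0.007 0.99 1.041
v 0.331 0.511 1.418
v 0.633 -0.07 0.419
v 0.889 0.269 0.389
v -0.26 0.599 0.383
v -0.004 0.939 0.353
v 0.309 0.409 0.042
v 0.376 1.096 0.468
v 0.928 0.682 0.49
v 0.689 0.566 0.156
v 0.348 0.821 0.143
v 0.383 1.128 0.893
v 0.934 0.714 0.915
v 0.707 0.648 1.27
v 0.366 0.904 1.256
v 0.734 1.01 0.682
v -0.294 0.206 0.545
v 0.257 -0.208 0.567
v 0.274 0.016 0.204
v -0.067 0.272 0.19
v -0.288 0.238 0.97
v 0.264 -0.176 0.992
v 0.292 0.099 1.317
v -0.049 0.354 1.304
v -0.094 -0.09 0.778
v 1.815 0.01 -0.865
v 2.088 -0.253 -1.278
v 2.378 -1.973 0.013
v 2.105 -1.71 0.425
v 2.334 -0.052 -1.065
v 2.625 -1.772 0.226
v 2.338 0.179 -0.759
v 2.629 -1.541 0.532
v 2.097 0.33 -0.503
v 2.387 -1.39 0.788
v 1.723 0.332 -0.416
v 2.014 -1.388 0.875
v 1.393 0.183 -0.54
v 1.684 -1.537 0.751
v 1.26 -0.047 -0.816
v 1.55 -1.767 0.475
v 1.386 -0.25 -1.115
v 1.677 -1.97 0.175
v 1.713 -0.331 -1.298
v 2.004 -2.051 -0.007
f 2 4 1
f 5 2 1
f 1 4 3
f 3 5 1
f 2 8 4
f 6 2 5
f 6 8 2
f 4 8 3
f 7 5 3
f 3 8 7
f 7 6 5
f 8 6 7
f 10 9 13
f 10 13 11
f 11 13 14
f 11 14 12
f 13 9 15
f 13 15 14
f 14 15 16
f 14 16 12
f 15 9 17
f 15 17 16
f 16 17 18
f 16 18 12
f 17 9 19
f 17 19 18
f 18 19 20
f 18 20 12
f 19 9 21
f 19 21 20
f 20 21 22
f 20 22 12
f 21 9 23
f 21 23 22
f 22 23 24
f 22 24 12
f 23 9 25
f 23 25 24
f 24 25 26
f 24 26 12
f 25 9 27
f 25 27 26
f 26 27 28
f 26 28 12
f 27 9 29
f 27 29 28
f 28 29 30
f 28 30 12
f 29 9 31
f 29 31 30
f 30 31 32
f 30 32 12
f 31 9 33
f 31 33 32
f 32 33 34
f 32 34 12
f 33 9 35
f 33 35 34
f 34 35 36
f 34 36 12
f 35 9 37
f 35 37 36
f 36 37 38
f 36 38 12
f 37 9 39
f 37 39 38
f 38 39 40
f 38 40 12
f 39 9 41
f 39 41 40
f 40 41 42
f 40 42 12
f 41 9 10
f 41 10 42
f 42 10 11
f 42 11 12
f 44 43 47
f 44 47 45
f 45 47 48
f 45 48 46
f 47 43 49
f 47 49 48
f 48 49 50
f 48 50 46
f 49 43 51
f 49 51 50
f 50 51 52
f 50 52 46
f 51 43 53
f 51 53 52
f 52 53 54
f 52 54 46
f 53 43 55
f 53 55 54
f 54 55 56
f 54 56 46
f 55 43 57
f 55 57 56
f 56 57 58
f 56 58 46
f 57 43 59
f 57 59 58
f 58 59 60
f 58 60 46
f 59 43 61
f 59 61 60
f 60 61 62
f 60 62 46
f 61 43 63
f 61 63 62
f 62 63 64
f 62 64 46
f 63 43 65
f 63 65 64
f 64 65 66
f 64 66 46
f 65 43 67
f 65 67 66
f 66 67 68
f 66 68 46
f 67 43 69
f 67 69 68
f 68 69 70
f 68 70 46
f 69 43 71
f 69 71 70
f 70 71 72
f 70 72 46
f 71 43 44
f 71 44 72
f 72 44 45
f 72 45 46
f 73 110 89
f 110 84 113
f 89 113 78
f 110 113 89
f 73 89 85
f 89 78 90
f 85 90 74
f 89 90 85
f 73 85 94
f 85 74 95
f 94 95 80
f 85 95 94
f 73 94 106
f 94 80 109
f 106 109 83
f 94 109 106
f 73 106 110
f 106 83 114
f 110 114 84
f 106 114 110
f 74 90 101
f 90 78 104
f 101 104 82
f 90 104 101
f 78 113 91
f 113 84 112
f 91 112 77
f 113 112 91
f 84 114 111
f 114 83 107
f 111 107 75
f 114 107 111
f 83 109 108
f 109 80 96
f 108 96 79
f 109 96 108
f 80 95 100
f 95 74 97
f 100 97 81
f 95 97 100
f 76 102 88
f 102 82 103
f 88 103 77
f 102 103 88
f 76 88 86
f 88 77 87
f 86 87 75
f 88 87 86
f 76 86 93
f 86 75 92
f 93 92 79
f 86 92 93
f 76 93 98
f 93 79 99
f 98 99 81
f 93 99 98
f 76 98 102
f 98 81 105
f 102 105 82
f 98 105 102
f 77 103 91
f 103 82 104
f 91 104 78
f 103 104 91
f 75 87 111
f 87 77 112
f 111 112 84
f 87 112 111
f 79 92 108
f 92 75 107
f 108 107 83
f 92 107 108
f 81 99 100
f 99 79 96
f 100 96 80
f 99 96 100
f 82 105 101
f 105 81 97
f 101 97 74
f 105 97 101
f 116 115 119
f 116 119 117
f 117 119 120
f 117 120 118
f 119 115 121
f 119 121 120
f 120 121 122
f 120 122 118
f 121 115 123
f 121 123 122
f 122 123 124
f 122 124 118
f 123 115 125
f 123 125 124
f 124 125 126
f 124 126 118
f 125 115 127
f 125 127 126
f 126 127 128
f 126 128 118
f 127 115 129
f 127 129 128
f 128 129 130
f 128 130 118
f 129 115 131
f 129 131 130
f 130 131 132
f 130 132 118
f 131 115 133
f 131 133 132
f 132 133 134
f 132 134 118
f 133 115 116
f 133 116 134
f 134 116 117
f 134 117 118



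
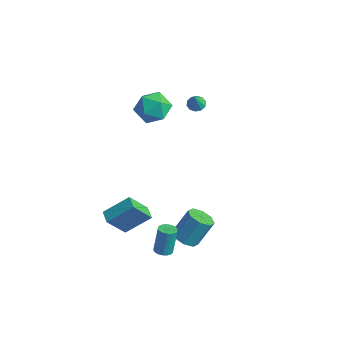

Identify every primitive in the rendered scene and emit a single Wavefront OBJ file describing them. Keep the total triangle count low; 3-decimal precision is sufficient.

v -2.198 -2.367 -4.804
v -2.438 -3.437 -3.364
v -1.476 -1.095 -3.738
v -1.716 -2.164 -2.298
v -1.444 -2.696 -4.922
v -1.684 -3.765 -3.482
v -0.722 -1.423 -3.856
v -0.962 -2.493 -2.416
v -3.079 1.094 4.012
v -2.226 1.308 3.309
v -3.434 -0.448 3.111
v -2.581 -0.234 2.408
v -2.373 -0.498 3.482
v -2.154 0.454 4.039
v -3.506 0.406 2.381
v -3.287 1.358 2.938
v -2.491 0.883 2.302
v -1.79 0.324 2.982
v -3.87 0.536 3.438
v -3.169 -0.023 4.118
v 1.359 -0.828 -4.466
v 1.966 -0.412 -4.828
v 2.228 0.504 -3.336
v 1.621 0.088 -2.974
v 1.408 -0.134 -4.9
v 1.67 0.782 -3.408
v 0.821 -0.263 -4.718
v 1.083 0.653 -3.226
v 0.55 -0.722 -4.389
v 0.811 0.193 -2.897
v 0.752 -1.244 -4.104
v 1.014 -0.328 -2.612
v 1.31 -1.522 -4.032
v 1.572 -0.606 -2.54
v 1.897 -1.393 -4.214
v 2.159 -0.477 -2.722
v 2.169 -0.933 -4.543
v 2.43 -0.018 -3.051
v -3.213 3.849 1.386
v -2.707 3.788 1.179
v -2.867 3.431 2.354
v -2.727 4.097 1.319
v -2.932 4.311 1.485
v -3.245 4.349 1.612
v -3.546 4.195 1.653
v -3.719 3.909 1.592
v -3.699 3.6 1.452
v -3.493 3.386 1.286
v -3.18 3.349 1.159
v -2.88 3.502 1.118
v 1.768 -2.683 -4.036
v 2.292 -2.601 -4.03
v 2.215 -2.215 -2.459
v 1.692 -2.297 -2.464
v 2.206 -2.388 -4.087
v 2.129 -2.002 -2.515
v 2.033 -2.234 -4.133
v 1.957 -1.849 -2.561
v 1.808 -2.169 -4.16
v 1.732 -1.783 -2.588
v 1.575 -2.206 -4.162
v 1.499 -1.82 -2.591
v 1.38 -2.337 -4.14
v 1.304 -1.951 -2.568
v 1.262 -2.537 -4.096
v 1.186 -2.151 -2.525
v 1.245 -2.765 -4.041
v 1.168 -2.379 -2.47
v 1.331 -2.978 -3.985
v 1.254 -2.592 -2.413
v 1.503 -3.131 -3.939
v 1.427 -2.746 -2.367
v 1.728 -3.197 -3.912
v 1.652 -2.811 -2.34
v 1.961 -3.16 -3.909
v 1.885 -2.774 -2.338
v 2.156 -3.029 -3.932
v 2.08 -2.643 -2.36
v 2.274 -2.829 -3.975
v 2.198 -2.443 -2.404
f 2 4 1
f 5 2 1
f 1 4 3
f 3 5 1
f 2 8 4
f 6 2 5
f 6 8 2
f 4 8 3
f 7 5 3
f 3 8 7
f 7 6 5
f 8 6 7
f 9 20 14
f 9 14 10
f 9 10 16
f 9 16 19
f 9 19 20
f 10 14 18
f 14 20 13
f 20 19 11
f 19 16 15
f 16 10 17
f 12 18 13
f 12 13 11
f 12 11 15
f 12 15 17
f 12 17 18
f 13 18 14
f 11 13 20
f 15 11 19
f 17 15 16
f 18 17 10
f 22 21 25
f 22 25 23
f 23 25 26
f 23 26 24
f 25 21 27
f 25 27 26
f 26 27 28
f 26 28 24
f 27 21 29
f 27 29 28
f 28 29 30
f 28 30 24
f 29 21 31
f 29 31 30
f 30 31 32
f 30 32 24
f 31 21 33
f 31 33 32
f 32 33 34
f 32 34 24
f 33 21 35
f 33 35 34
f 34 35 36
f 34 36 24
f 35 21 37
f 35 37 36
f 36 37 38
f 36 38 24
f 37 21 22
f 37 22 38
f 38 22 23
f 38 23 24
f 40 39 42
f 40 42 41
f 42 39 43
f 42 43 41
f 43 39 44
f 43 44 41
f 44 39 45
f 44 45 41
f 45 39 46
f 45 46 41
f 46 39 47
f 46 47 41
f 47 39 48
f 47 48 41
f 48 39 49
f 48 49 41
f 49 39 50
f 49 50 41
f 50 39 40
f 50 40 41
f 52 51 55
f 52 55 53
f 53 55 56
f 53 56 54
f 55 51 57
f 55 57 56
f 56 57 58
f 56 58 54
f 57 51 59
f 57 59 58
f 58 59 60
f 58 60 54
f 59 51 61
f 59 61 60
f 60 61 62
f 60 62 54
f 61 51 63
f 61 63 62
f 62 63 64
f 62 64 54
f 63 51 65
f 63 65 64
f 64 65 66
f 64 66 54
f 65 51 67
f 65 67 66
f 66 67 68
f 66 68 54
f 67 51 69
f 67 69 68
f 68 69 70
f 68 70 54
f 69 51 71
f 69 71 70
f 70 71 72
f 70 72 54
f 71 51 73
f 71 73 72
f 72 73 74
f 72 74 54
f 73 51 75
f 73 75 74
f 74 75 76
f 74 76 54
f 75 51 77
f 75 77 76
f 76 77 78
f 76 78 54
f 77 51 79
f 77 79 78
f 78 79 80
f 78 80 54
f 79 51 52
f 79 52 80
f 80 52 53
f 80 53 54



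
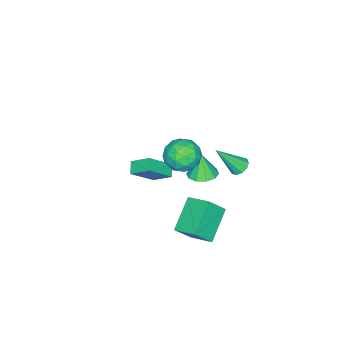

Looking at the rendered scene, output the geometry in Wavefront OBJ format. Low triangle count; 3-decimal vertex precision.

v -1.654 -3.929 -4.62
v -0.41 -4.636 -3.325
v -1.824 -2.82 -3.851
v -0.579 -3.527 -2.557
v -1.021 -3.553 -5.023
v 0.224 -4.26 -3.729
v -1.19 -2.444 -4.255
v 0.054 -3.151 -2.96
v 2.101 1.46 2.865
v 2.969 1.394 2.221
v 2.611 0.006 3.699
v 3.479 -0.06 3.055
v 3.405 0.737 3.785
v 3.09 1.635 3.27
v 2.49 -0.235 2.65
v 2.175 0.663 2.135
v 3.21 0.347 2.088
v 3.775 0.948 2.79
v 1.805 0.452 3.13
v 2.37 1.053 3.832
v 2.49 1.555 2.47
v 3.09 -0.155 3.45
v 3.046 0.313 3.88
v 3.557 0.275 3.501
v 2.561 1.696 3.086
v 3.072 1.658 2.707
v 3.328 1.271 3.627
v 2.508 -0.258 3.213
v 3.019 -0.296 2.834
v 2.023 1.125 2.419
v 2.534 1.087 2.04
v 2.252 0.129 2.293
v 3.142 0.901 2.013
v 3.442 0.046 2.503
v 2.86 -0.057 2.266
v 2.675 0.471 1.962
v 3.474 1.254 2.425
v 3.774 0.399 2.916
v 3.731 0.867 3.345
v 3.545 1.395 3.042
v 3.616 0.638 2.347
v 1.806 1.001 3.004
v 2.106 0.146 3.495
v 2.035 0.005 2.878
v 1.849 0.533 2.575
v 2.138 1.354 3.417
v 2.438 0.499 3.907
v 2.905 0.929 3.958
v 2.72 1.457 3.654
v 1.964 0.762 3.573
v -1.832 1.5 -1.649
v -1.35 1.318 -2.012
v -0.968 0.48 0.009
v -1.257 1.659 -1.851
v -1.383 1.94 -1.612
v -1.68 2.053 -1.388
v -2.036 1.954 -1.264
v -2.314 1.682 -1.286
v -2.407 1.34 -1.448
v -2.281 1.06 -1.686
v -1.983 0.947 -1.91
v -1.628 1.045 -2.035
v 1.564 1.349 -2.206
v 2.37 0.807 -1.089
v 1.731 2.743 -1.649
v 2.536 2.201 -0.532
v 3.344 1.599 -3.368
v 4.149 1.057 -2.251
v 3.51 2.993 -2.811
v 4.316 2.451 -1.694
v 1.665 1.264 0.655
v 2.428 0.87 0.694
v 1.475 1.036 2.085
v 2.506 1.388 0.786
v 2.262 1.858 0.829
v 1.79 2.101 0.805
v 1.27 2.025 0.724
v 0.901 1.657 0.616
v 0.824 1.14 0.524
v 1.068 0.669 0.482
v 1.54 0.426 0.506
v 2.059 0.503 0.587
f 2 4 1
f 5 2 1
f 1 4 3
f 3 5 1
f 2 8 4
f 6 2 5
f 6 8 2
f 4 8 3
f 7 5 3
f 3 8 7
f 7 6 5
f 8 6 7
f 9 46 25
f 46 20 49
f 25 49 14
f 46 49 25
f 9 25 21
f 25 14 26
f 21 26 10
f 25 26 21
f 9 21 30
f 21 10 31
f 30 31 16
f 21 31 30
f 9 30 42
f 30 16 45
f 42 45 19
f 30 45 42
f 9 42 46
f 42 19 50
f 46 50 20
f 42 50 46
f 10 26 37
f 26 14 40
f 37 40 18
f 26 40 37
f 14 49 27
f 49 20 48
f 27 48 13
f 49 48 27
f 20 50 47
f 50 19 43
f 47 43 11
f 50 43 47
f 19 45 44
f 45 16 32
f 44 32 15
f 45 32 44
f 16 31 36
f 31 10 33
f 36 33 17
f 31 33 36
f 12 38 24
f 38 18 39
f 24 39 13
f 38 39 24
f 12 24 22
f 24 13 23
f 22 23 11
f 24 23 22
f 12 22 29
f 22 11 28
f 29 28 15
f 22 28 29
f 12 29 34
f 29 15 35
f 34 35 17
f 29 35 34
f 12 34 38
f 34 17 41
f 38 41 18
f 34 41 38
f 13 39 27
f 39 18 40
f 27 40 14
f 39 40 27
f 11 23 47
f 23 13 48
f 47 48 20
f 23 48 47
f 15 28 44
f 28 11 43
f 44 43 19
f 28 43 44
f 17 35 36
f 35 15 32
f 36 32 16
f 35 32 36
f 18 41 37
f 41 17 33
f 37 33 10
f 41 33 37
f 52 51 54
f 52 54 53
f 54 51 55
f 54 55 53
f 55 51 56
f 55 56 53
f 56 51 57
f 56 57 53
f 57 51 58
f 57 58 53
f 58 51 59
f 58 59 53
f 59 51 60
f 59 60 53
f 60 51 61
f 60 61 53
f 61 51 62
f 61 62 53
f 62 51 52
f 62 52 53
f 64 66 63
f 67 64 63
f 63 66 65
f 65 67 63
f 64 70 66
f 68 64 67
f 68 70 64
f 66 70 65
f 69 67 65
f 65 70 69
f 69 68 67
f 70 68 69
f 72 71 74
f 72 74 73
f 74 71 75
f 74 75 73
f 75 71 76
f 75 76 73
f 76 71 77
f 76 77 73
f 77 71 78
f 77 78 73
f 78 71 79
f 78 79 73
f 79 71 80
f 79 80 73
f 80 71 81
f 80 81 73
f 81 71 82
f 81 82 73
f 82 71 72
f 82 72 73



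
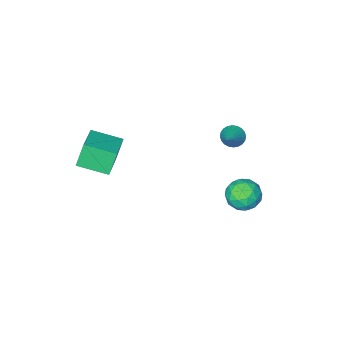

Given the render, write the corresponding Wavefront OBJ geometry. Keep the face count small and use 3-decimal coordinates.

v -3.641 -0.136 -2.346
v -3.027 -0.463 -2.698
v -2.379 0.976 -1.174
v -3.075 -0.221 -2.875
v -3.21 0.034 -2.973
v -3.41 0.263 -2.974
v -3.645 0.432 -2.88
v -3.88 0.514 -2.705
v -4.079 0.497 -2.475
v -4.211 0.383 -2.225
v -4.256 0.191 -1.994
v -4.207 -0.051 -1.816
v -4.073 -0.306 -1.719
v -3.873 -0.536 -1.717
v -3.637 -0.704 -1.811
v -3.402 -0.786 -1.986
v -3.204 -0.769 -2.216
v -3.072 -0.655 -2.466
v -2.625 3.771 -3.624
v -2.174 4.169 -2.636
v -0.906 3.611 -4.344
v -0.455 4.009 -3.356
v -0.953 2.966 -3.386
v -2.016 3.064 -2.94
v -1.064 4.716 -4.04
v -2.127 4.814 -3.594
v -1.21 4.753 -2.893
v -1.141 3.671 -2.489
v -1.939 4.109 -4.491
v -1.87 3.027 -4.087
v -2.551 3.984 -3.066
v -0.529 3.796 -3.914
v -0.822 3.183 -3.931
v -0.557 3.417 -3.35
v -2.457 3.335 -3.246
v -2.192 3.569 -2.665
v -1.474 2.861 -3.106
v -0.888 4.211 -4.315
v -0.623 4.445 -3.734
v -2.523 4.363 -3.63
v -2.258 4.597 -3.049
v -1.606 4.919 -3.874
v -1.719 4.561 -2.637
v -0.708 4.467 -3.06
v -1.066 4.882 -3.462
v -1.691 4.94 -3.2
v -1.678 3.925 -2.399
v -0.667 3.831 -2.823
v -0.96 3.218 -2.84
v -1.585 3.276 -2.578
v -1.111 4.268 -2.55
v -2.413 3.949 -4.157
v -1.402 3.855 -4.581
v -1.495 4.504 -4.402
v -2.12 4.562 -4.14
v -2.372 3.313 -3.92
v -1.361 3.219 -4.343
v -1.389 2.84 -3.78
v -2.014 2.898 -3.518
v -1.969 3.512 -4.43
v 2.708 -3.119 -3.574
v 2.088 -3.19 -1.961
v 4.133 -1.574 -2.958
v 3.513 -1.645 -1.345
v 4.067 -4.555 -3.115
v 3.447 -4.626 -1.502
v 5.492 -3.01 -2.499
v 4.872 -3.081 -0.886
f 2 1 4
f 2 4 3
f 4 1 5
f 4 5 3
f 5 1 6
f 5 6 3
f 6 1 7
f 6 7 3
f 7 1 8
f 7 8 3
f 8 1 9
f 8 9 3
f 9 1 10
f 9 10 3
f 10 1 11
f 10 11 3
f 11 1 12
f 11 12 3
f 12 1 13
f 12 13 3
f 13 1 14
f 13 14 3
f 14 1 15
f 14 15 3
f 15 1 16
f 15 16 3
f 16 1 17
f 16 17 3
f 17 1 18
f 17 18 3
f 18 1 2
f 18 2 3
f 19 56 35
f 56 30 59
f 35 59 24
f 56 59 35
f 19 35 31
f 35 24 36
f 31 36 20
f 35 36 31
f 19 31 40
f 31 20 41
f 40 41 26
f 31 41 40
f 19 40 52
f 40 26 55
f 52 55 29
f 40 55 52
f 19 52 56
f 52 29 60
f 56 60 30
f 52 60 56
f 20 36 47
f 36 24 50
f 47 50 28
f 36 50 47
f 24 59 37
f 59 30 58
f 37 58 23
f 59 58 37
f 30 60 57
f 60 29 53
f 57 53 21
f 60 53 57
f 29 55 54
f 55 26 42
f 54 42 25
f 55 42 54
f 26 41 46
f 41 20 43
f 46 43 27
f 41 43 46
f 22 48 34
f 48 28 49
f 34 49 23
f 48 49 34
f 22 34 32
f 34 23 33
f 32 33 21
f 34 33 32
f 22 32 39
f 32 21 38
f 39 38 25
f 32 38 39
f 22 39 44
f 39 25 45
f 44 45 27
f 39 45 44
f 22 44 48
f 44 27 51
f 48 51 28
f 44 51 48
f 23 49 37
f 49 28 50
f 37 50 24
f 49 50 37
f 21 33 57
f 33 23 58
f 57 58 30
f 33 58 57
f 25 38 54
f 38 21 53
f 54 53 29
f 38 53 54
f 27 45 46
f 45 25 42
f 46 42 26
f 45 42 46
f 28 51 47
f 51 27 43
f 47 43 20
f 51 43 47
f 62 64 61
f 65 62 61
f 61 64 63
f 63 65 61
f 62 68 64
f 66 62 65
f 66 68 62
f 64 68 63
f 67 65 63
f 63 68 67
f 67 66 65
f 68 66 67



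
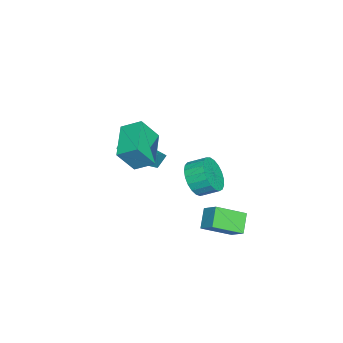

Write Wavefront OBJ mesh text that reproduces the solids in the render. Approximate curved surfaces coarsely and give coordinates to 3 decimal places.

v -2.322 -4.523 -1.583
v -2.807 -4.177 -0.895
v -1.449 -2.559 -1.953
v -1.935 -2.214 -1.265
v -1.465 -4.766 -0.855
v -1.951 -4.421 -0.167
v -0.593 -2.803 -1.225
v -1.078 -2.457 -0.537
v 1.163 0.575 -2.574
v 1.696 1.312 -1.905
v 0.322 1.966 -3.437
v 0.855 2.703 -2.767
v 2.105 0.637 -3.393
v 2.638 1.374 -2.723
v 1.264 2.028 -4.255
v 1.797 2.765 -3.586
v 3.627 -2.301 1.611
v 1.637 -2.671 2.241
v 3.618 -1.246 2.203
v 1.628 -1.616 2.834
v 4.172 -3.024 2.906
v 2.182 -3.394 3.537
v 4.163 -1.969 3.499
v 2.173 -2.339 4.129
v -0.174 -0.254 -1.458
v 0.644 -0.545 -0.799
v 0.573 0.424 -0.283
v -0.246 0.714 -0.942
v 0.865 -0.346 -1.142
v 0.793 0.623 -0.626
v 0.906 -0.131 -1.539
v 0.834 0.837 -1.023
v 0.76 0.062 -1.922
v 0.688 1.031 -1.406
v 0.453 0.201 -2.225
v 0.381 1.169 -1.709
v 0.037 0.261 -2.395
v -0.035 1.229 -1.879
v -0.415 0.232 -2.404
v -0.487 1.2 -1.887
v -0.826 0.118 -2.248
v -0.897 1.087 -1.732
v -1.124 -0.059 -1.957
v -1.195 0.91 -1.44
v -1.257 -0.27 -1.579
v -1.329 0.698 -1.062
v -1.204 -0.479 -1.18
v -1.276 0.49 -0.664
v -0.972 -0.649 -0.829
v -1.044 0.32 -0.313
v -0.603 -0.75 -0.587
v -0.674 0.219 -0.071
v -0.159 -0.766 -0.496
v -0.231 0.203 0.02
v 0.282 -0.693 -0.571
v 0.21 0.275 -0.055
f 2 4 1
f 5 2 1
f 1 4 3
f 3 5 1
f 2 8 4
f 6 2 5
f 6 8 2
f 4 8 3
f 7 5 3
f 3 8 7
f 7 6 5
f 8 6 7
f 10 12 9
f 13 10 9
f 9 12 11
f 11 13 9
f 10 16 12
f 14 10 13
f 14 16 10
f 12 16 11
f 15 13 11
f 11 16 15
f 15 14 13
f 16 14 15
f 18 20 17
f 21 18 17
f 17 20 19
f 19 21 17
f 18 24 20
f 22 18 21
f 22 24 18
f 20 24 19
f 23 21 19
f 19 24 23
f 23 22 21
f 24 22 23
f 26 25 29
f 26 29 27
f 27 29 30
f 27 30 28
f 29 25 31
f 29 31 30
f 30 31 32
f 30 32 28
f 31 25 33
f 31 33 32
f 32 33 34
f 32 34 28
f 33 25 35
f 33 35 34
f 34 35 36
f 34 36 28
f 35 25 37
f 35 37 36
f 36 37 38
f 36 38 28
f 37 25 39
f 37 39 38
f 38 39 40
f 38 40 28
f 39 25 41
f 39 41 40
f 40 41 42
f 40 42 28
f 41 25 43
f 41 43 42
f 42 43 44
f 42 44 28
f 43 25 45
f 43 45 44
f 44 45 46
f 44 46 28
f 45 25 47
f 45 47 46
f 46 47 48
f 46 48 28
f 47 25 49
f 47 49 48
f 48 49 50
f 48 50 28
f 49 25 51
f 49 51 50
f 50 51 52
f 50 52 28
f 51 25 53
f 51 53 52
f 52 53 54
f 52 54 28
f 53 25 55
f 53 55 54
f 54 55 56
f 54 56 28
f 55 25 26
f 55 26 56
f 56 26 27
f 56 27 28



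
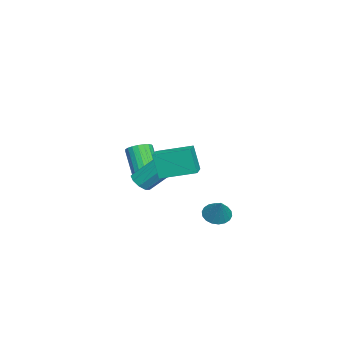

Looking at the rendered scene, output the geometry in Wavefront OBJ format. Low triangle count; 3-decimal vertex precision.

v 0.815 -3.11 -1.374
v 1.284 -2.766 -1.686
v 1.215 -1.466 -0.358
v 0.745 -1.81 -0.046
v 0.876 -2.639 -1.832
v 0.807 -1.339 -0.504
v 0.44 -2.732 -1.764
v 0.371 -1.432 -0.436
v 0.179 -3.002 -1.514
v 0.109 -1.702 -0.185
v 0.215 -3.322 -1.198
v 0.146 -2.022 0.131
v 0.532 -3.544 -0.965
v 0.463 -2.244 0.364
v 0.981 -3.562 -0.923
v 0.912 -2.262 0.405
v 1.352 -3.369 -1.093
v 1.283 -2.069 0.236
v 1.472 -3.055 -1.394
v 1.403 -1.755 -0.065
v 1.623 -1.851 -0.455
v 1.42 -2.22 0.995
v 1.446 -0.031 -0.017
v 1.243 -0.4 1.433
v 2.797 -1.78 -0.273
v 2.594 -2.149 1.177
v 2.62 0.04 0.165
v 2.417 -0.329 1.615
v -2.75 -3.508 -2.485
v -2.377 -4.135 -2.506
v -3.438 -4.82 -0.815
v -3.81 -4.192 -0.795
v -2.202 -3.964 -2.326
v -3.263 -4.648 -0.636
v -2.122 -3.713 -2.175
v -3.183 -4.398 -0.484
v -2.15 -3.427 -2.077
v -3.211 -4.112 -0.386
v -2.282 -3.155 -2.049
v -3.343 -3.84 -0.359
v -2.495 -2.944 -2.097
v -3.556 -3.629 -0.407
v -2.752 -2.831 -2.212
v -3.812 -3.515 -0.522
v -3.008 -2.834 -2.375
v -4.069 -3.519 -0.684
v -3.22 -2.954 -2.556
v -4.281 -3.639 -0.865
v -3.35 -3.169 -2.725
v -4.411 -3.854 -1.035
v -3.377 -3.443 -2.853
v -4.438 -4.128 -1.162
v -3.295 -3.729 -2.917
v -4.356 -4.413 -1.227
v -3.119 -3.976 -2.907
v -4.18 -4.66 -1.216
v -2.879 -4.142 -2.823
v -3.94 -4.826 -1.133
v -2.616 -4.198 -2.681
v -3.677 -4.883 -0.991
v 3.005 1.064 -2.299
v 3.528 0.633 -2.569
v 3.835 1.396 -1.221
v 3.592 0.92 -2.707
v 3.54 1.236 -2.764
v 3.382 1.518 -2.729
v 3.149 1.709 -2.608
v 2.888 1.774 -2.427
v 2.65 1.697 -2.219
v 2.482 1.495 -2.028
v 2.417 1.208 -1.89
v 2.469 0.893 -1.833
v 2.627 0.611 -1.869
v 2.86 0.419 -1.989
v 3.122 0.355 -2.171
v 3.36 0.432 -2.378
f 2 1 5
f 2 5 3
f 3 5 6
f 3 6 4
f 5 1 7
f 5 7 6
f 6 7 8
f 6 8 4
f 7 1 9
f 7 9 8
f 8 9 10
f 8 10 4
f 9 1 11
f 9 11 10
f 10 11 12
f 10 12 4
f 11 1 13
f 11 13 12
f 12 13 14
f 12 14 4
f 13 1 15
f 13 15 14
f 14 15 16
f 14 16 4
f 15 1 17
f 15 17 16
f 16 17 18
f 16 18 4
f 17 1 19
f 17 19 18
f 18 19 20
f 18 20 4
f 19 1 2
f 19 2 20
f 20 2 3
f 20 3 4
f 22 24 21
f 25 22 21
f 21 24 23
f 23 25 21
f 22 28 24
f 26 22 25
f 26 28 22
f 24 28 23
f 27 25 23
f 23 28 27
f 27 26 25
f 28 26 27
f 30 29 33
f 30 33 31
f 31 33 34
f 31 34 32
f 33 29 35
f 33 35 34
f 34 35 36
f 34 36 32
f 35 29 37
f 35 37 36
f 36 37 38
f 36 38 32
f 37 29 39
f 37 39 38
f 38 39 40
f 38 40 32
f 39 29 41
f 39 41 40
f 40 41 42
f 40 42 32
f 41 29 43
f 41 43 42
f 42 43 44
f 42 44 32
f 43 29 45
f 43 45 44
f 44 45 46
f 44 46 32
f 45 29 47
f 45 47 46
f 46 47 48
f 46 48 32
f 47 29 49
f 47 49 48
f 48 49 50
f 48 50 32
f 49 29 51
f 49 51 50
f 50 51 52
f 50 52 32
f 51 29 53
f 51 53 52
f 52 53 54
f 52 54 32
f 53 29 55
f 53 55 54
f 54 55 56
f 54 56 32
f 55 29 57
f 55 57 56
f 56 57 58
f 56 58 32
f 57 29 59
f 57 59 58
f 58 59 60
f 58 60 32
f 59 29 30
f 59 30 60
f 60 30 31
f 60 31 32
f 62 61 64
f 62 64 63
f 64 61 65
f 64 65 63
f 65 61 66
f 65 66 63
f 66 61 67
f 66 67 63
f 67 61 68
f 67 68 63
f 68 61 69
f 68 69 63
f 69 61 70
f 69 70 63
f 70 61 71
f 70 71 63
f 71 61 72
f 71 72 63
f 72 61 73
f 72 73 63
f 73 61 74
f 73 74 63
f 74 61 75
f 74 75 63
f 75 61 76
f 75 76 63
f 76 61 62
f 76 62 63



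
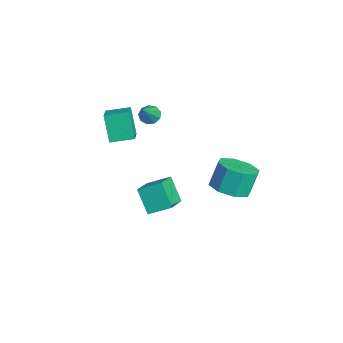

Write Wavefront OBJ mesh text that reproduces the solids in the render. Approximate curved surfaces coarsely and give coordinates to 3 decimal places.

v -3.495 -4.247 3.455
v -2.187 -4.737 4.235
v -3.177 -3.076 3.656
v -1.869 -3.566 4.437
v -2.671 -4.234 2.083
v -1.363 -4.724 2.864
v -2.353 -3.063 2.285
v -1.045 -3.553 3.065
v -4.22 -1.773 1.945
v -3.744 -1.677 1.628
v -3.18 -2.467 3.295
v -3.824 -1.36 1.852
v -4.089 -1.236 2.12
v -4.415 -1.363 2.306
v -4.65 -1.683 2.323
v -4.684 -2.044 2.163
v -4.501 -2.279 1.901
v -4.186 -2.277 1.66
v -3.887 -2.04 1.552
v 2.389 -0.028 1.147
v 2.932 -0.801 1.607
v 2.653 -0.244 2.872
v 2.111 0.528 2.413
v 3.391 -0.167 1.429
v 3.113 0.39 2.694
v 3.264 0.549 1.086
v 2.986 1.106 2.351
v 2.625 0.926 0.779
v 2.346 1.483 2.044
v 1.847 0.744 0.688
v 1.568 1.301 1.953
v 1.387 0.11 0.866
v 1.109 0.667 2.131
v 1.514 -0.606 1.209
v 1.236 -0.049 2.474
v 2.154 -0.983 1.516
v 1.875 -0.426 2.781
v -2.477 -2.508 -1.804
v -1.073 -3.472 -0.833
v -2.087 -1.409 -1.276
v -0.683 -2.373 -0.306
v -1.517 -2.287 -2.974
v -0.113 -3.251 -2.004
v -1.127 -1.188 -2.447
v 0.277 -2.152 -1.476
f 2 4 1
f 5 2 1
f 1 4 3
f 3 5 1
f 2 8 4
f 6 2 5
f 6 8 2
f 4 8 3
f 7 5 3
f 3 8 7
f 7 6 5
f 8 6 7
f 10 9 12
f 10 12 11
f 12 9 13
f 12 13 11
f 13 9 14
f 13 14 11
f 14 9 15
f 14 15 11
f 15 9 16
f 15 16 11
f 16 9 17
f 16 17 11
f 17 9 18
f 17 18 11
f 18 9 19
f 18 19 11
f 19 9 10
f 19 10 11
f 21 20 24
f 21 24 22
f 22 24 25
f 22 25 23
f 24 20 26
f 24 26 25
f 25 26 27
f 25 27 23
f 26 20 28
f 26 28 27
f 27 28 29
f 27 29 23
f 28 20 30
f 28 30 29
f 29 30 31
f 29 31 23
f 30 20 32
f 30 32 31
f 31 32 33
f 31 33 23
f 32 20 34
f 32 34 33
f 33 34 35
f 33 35 23
f 34 20 36
f 34 36 35
f 35 36 37
f 35 37 23
f 36 20 21
f 36 21 37
f 37 21 22
f 37 22 23
f 39 41 38
f 42 39 38
f 38 41 40
f 40 42 38
f 39 45 41
f 43 39 42
f 43 45 39
f 41 45 40
f 44 42 40
f 40 45 44
f 44 43 42
f 45 43 44



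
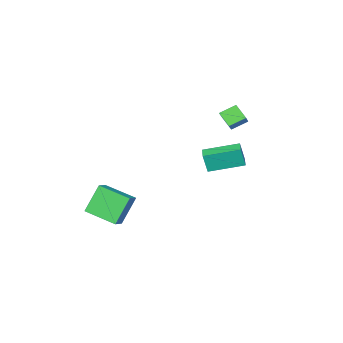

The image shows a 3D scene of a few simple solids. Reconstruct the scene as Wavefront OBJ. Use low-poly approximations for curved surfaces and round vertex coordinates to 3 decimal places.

v -3.418 1.504 1.357
v -3.318 0.674 2.057
v -4.363 1.821 1.869
v -4.262 0.992 2.569
v -2.598 2.408 2.311
v -2.497 1.579 3.011
v -3.542 2.726 2.823
v -3.442 1.896 3.523
v 3.317 -1.298 -2.402
v 4.031 -0.837 -1.955
v 2.426 0.516 -2.848
v 3.14 0.977 -2.401
v 4.34 -1.217 -4.119
v 5.054 -0.756 -3.672
v 3.449 0.597 -4.565
v 4.163 1.058 -4.118
v -1.197 2.303 -0.474
v -0.983 2.111 0.753
v -2.973 3.432 0.012
v -2.759 3.24 1.239
v -0.681 3.1 -0.439
v -0.467 2.908 0.788
v -2.457 4.229 0.047
v -2.243 4.037 1.274
f 2 4 1
f 5 2 1
f 1 4 3
f 3 5 1
f 2 8 4
f 6 2 5
f 6 8 2
f 4 8 3
f 7 5 3
f 3 8 7
f 7 6 5
f 8 6 7
f 10 12 9
f 13 10 9
f 9 12 11
f 11 13 9
f 10 16 12
f 14 10 13
f 14 16 10
f 12 16 11
f 15 13 11
f 11 16 15
f 15 14 13
f 16 14 15
f 18 20 17
f 21 18 17
f 17 20 19
f 19 21 17
f 18 24 20
f 22 18 21
f 22 24 18
f 20 24 19
f 23 21 19
f 19 24 23
f 23 22 21
f 24 22 23



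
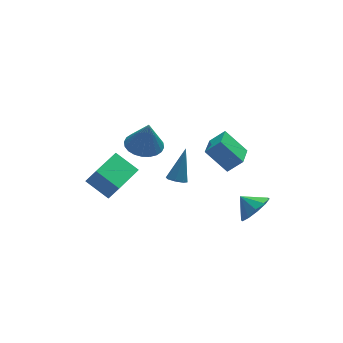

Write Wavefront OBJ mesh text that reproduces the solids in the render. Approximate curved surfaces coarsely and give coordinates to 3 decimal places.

v 1.906 -1.582 -0.825
v 1.009 -0.675 0.373
v 2.701 -0.334 -1.175
v 1.804 0.573 0.023
v 2.676 -1.853 -0.043
v 1.779 -0.946 1.155
v 3.471 -0.605 -0.393
v 2.574 0.302 0.805
v -1.716 1.039 0.478
v -0.779 0.57 0.313
v -1.524 0.801 2.242
v -0.665 0.966 0.354
v -0.711 1.372 0.414
v -0.91 1.728 0.484
v -1.232 1.979 0.552
v -1.627 2.087 0.61
v -2.036 2.035 0.647
v -2.396 1.832 0.659
v -2.652 1.507 0.643
v -2.766 1.112 0.602
v -2.72 0.705 0.542
v -2.521 0.349 0.472
v -2.199 0.099 0.404
v -1.804 -0.009 0.346
v -1.395 0.043 0.309
v -1.036 0.246 0.298
v -3.747 1.082 -3.423
v -4.623 2.19 -2.589
v -2.102 2.517 -3.6
v -2.978 3.624 -2.766
v -3.282 0.676 -2.394
v -4.158 1.783 -1.56
v -1.637 2.11 -2.571
v -2.513 3.218 -1.737
v 3.286 -2.215 -3.978
v 4.005 -1.462 -4.178
v 2.714 -1.485 -3.282
v 3.528 -1.411 -4.624
v 2.959 -1.667 -4.824
v 2.515 -2.132 -4.7
v 2.365 -2.63 -4.3
v 2.568 -2.969 -3.778
v 3.045 -3.02 -3.331
v 3.614 -2.764 -3.132
v 4.058 -2.298 -3.256
v 4.207 -1.801 -3.655
v 0.251 1.359 -3.446
v 0.509 1.793 -3.771
v 1.109 2.161 -1.694
v 0.091 1.911 -3.621
v -0.233 1.705 -3.368
v -0.274 1.297 -3.161
v -0.007 0.925 -3.122
v 0.41 0.807 -3.272
v 0.734 1.013 -3.525
v 0.775 1.421 -3.731
f 2 4 1
f 5 2 1
f 1 4 3
f 3 5 1
f 2 8 4
f 6 2 5
f 6 8 2
f 4 8 3
f 7 5 3
f 3 8 7
f 7 6 5
f 8 6 7
f 10 9 12
f 10 12 11
f 12 9 13
f 12 13 11
f 13 9 14
f 13 14 11
f 14 9 15
f 14 15 11
f 15 9 16
f 15 16 11
f 16 9 17
f 16 17 11
f 17 9 18
f 17 18 11
f 18 9 19
f 18 19 11
f 19 9 20
f 19 20 11
f 20 9 21
f 20 21 11
f 21 9 22
f 21 22 11
f 22 9 23
f 22 23 11
f 23 9 24
f 23 24 11
f 24 9 25
f 24 25 11
f 25 9 26
f 25 26 11
f 26 9 10
f 26 10 11
f 28 30 27
f 31 28 27
f 27 30 29
f 29 31 27
f 28 34 30
f 32 28 31
f 32 34 28
f 30 34 29
f 33 31 29
f 29 34 33
f 33 32 31
f 34 32 33
f 36 35 38
f 36 38 37
f 38 35 39
f 38 39 37
f 39 35 40
f 39 40 37
f 40 35 41
f 40 41 37
f 41 35 42
f 41 42 37
f 42 35 43
f 42 43 37
f 43 35 44
f 43 44 37
f 44 35 45
f 44 45 37
f 45 35 46
f 45 46 37
f 46 35 36
f 46 36 37
f 48 47 50
f 48 50 49
f 50 47 51
f 50 51 49
f 51 47 52
f 51 52 49
f 52 47 53
f 52 53 49
f 53 47 54
f 53 54 49
f 54 47 55
f 54 55 49
f 55 47 56
f 55 56 49
f 56 47 48
f 56 48 49

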